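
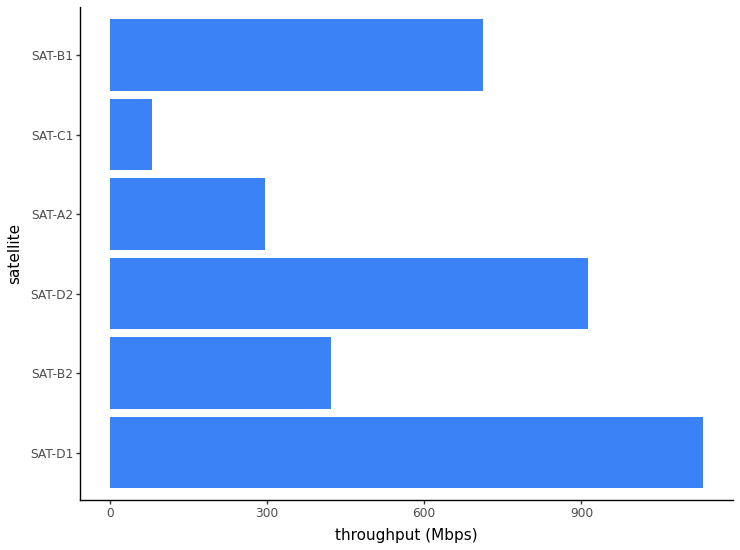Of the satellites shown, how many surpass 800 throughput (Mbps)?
2

Above 800: SAT-D1, SAT-D2.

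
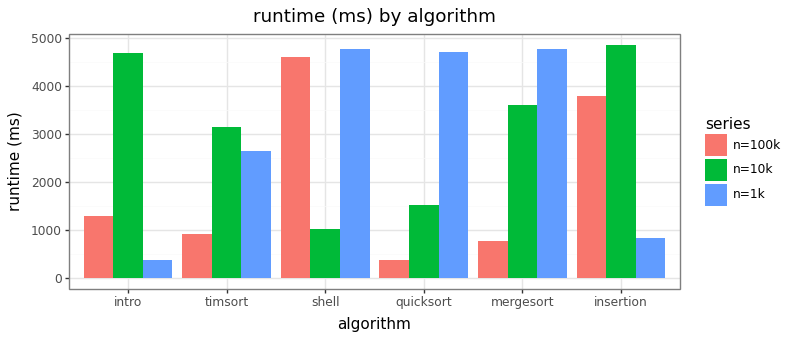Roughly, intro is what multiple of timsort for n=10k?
≈ 1.5×

intro ≈ 4500, timsort ≈ 3000; 4500/3000 ≈ 1.5.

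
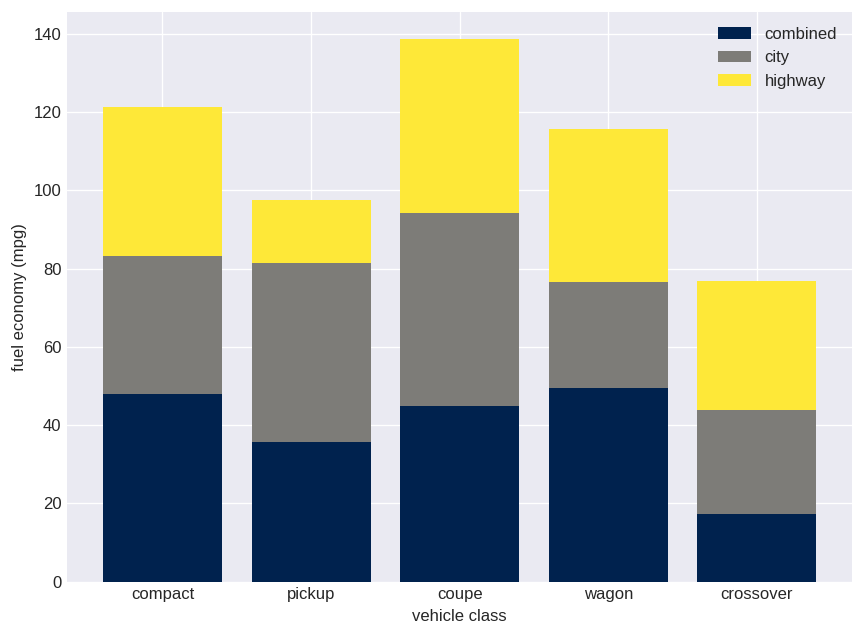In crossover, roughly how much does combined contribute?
≈ 20

combined top ≈ 20, bottom ≈ 0; segment ≈ 20.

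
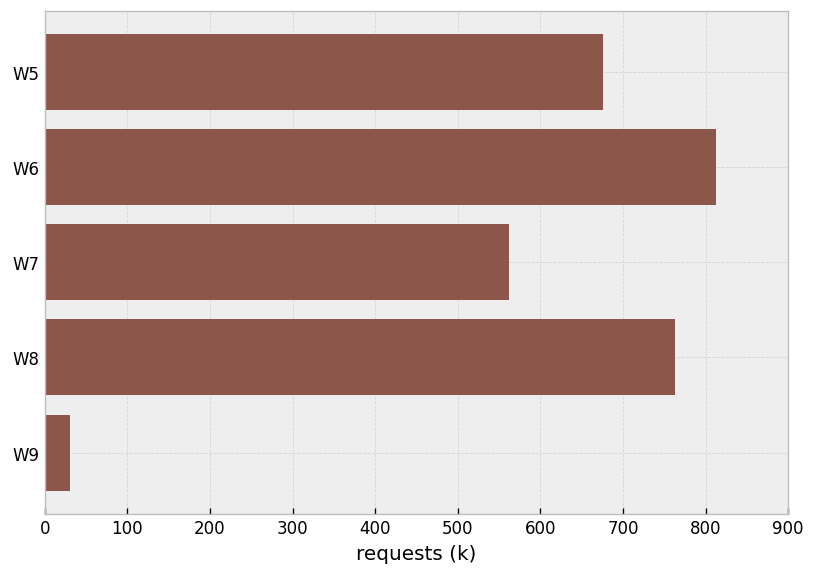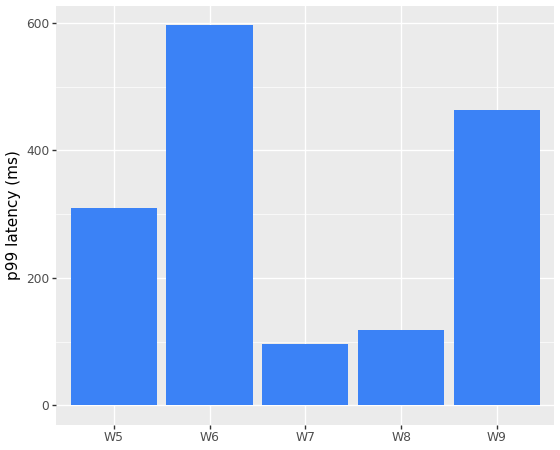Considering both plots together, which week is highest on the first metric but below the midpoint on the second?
W8

Chart 2 median p99 latency (ms) ≈ 300; below-median weeks: W7, W8. Among those, W8 has the highest requests (k) (≈ 800).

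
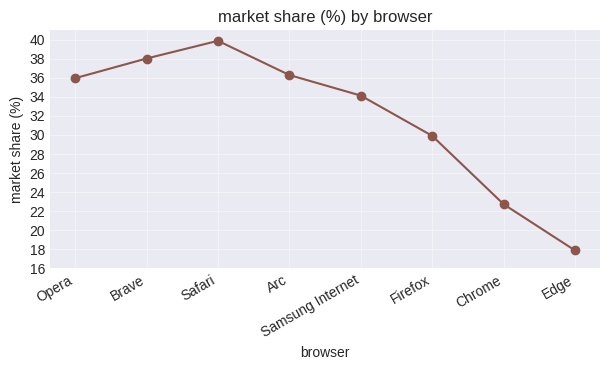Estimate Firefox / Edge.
≈ 1.67×

Firefox ≈ 30, Edge ≈ 18; 30/18 ≈ 1.67.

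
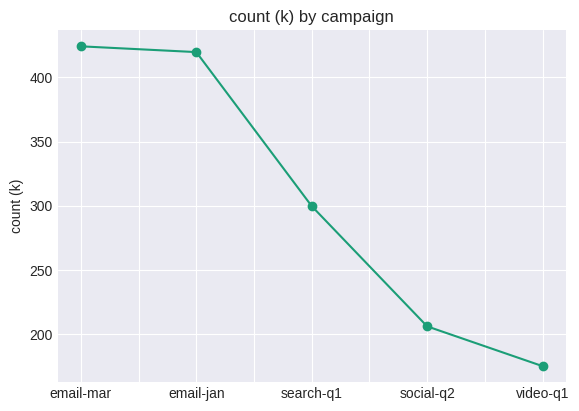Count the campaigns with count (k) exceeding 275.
3

Above 275: email-mar, email-jan, search-q1.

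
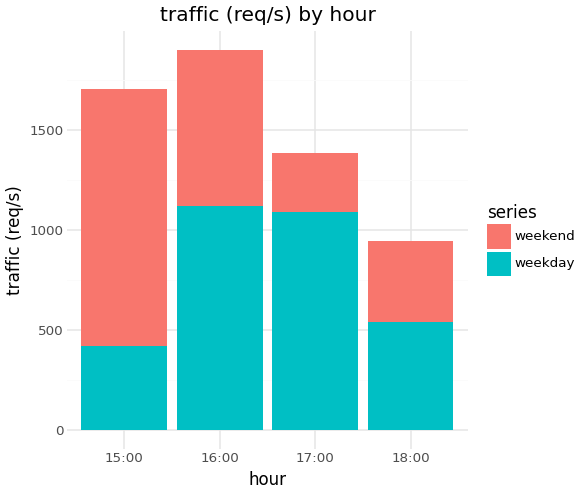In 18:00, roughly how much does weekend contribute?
weekend top ≈ 1000, bottom ≈ 600; segment ≈ 400.

≈ 400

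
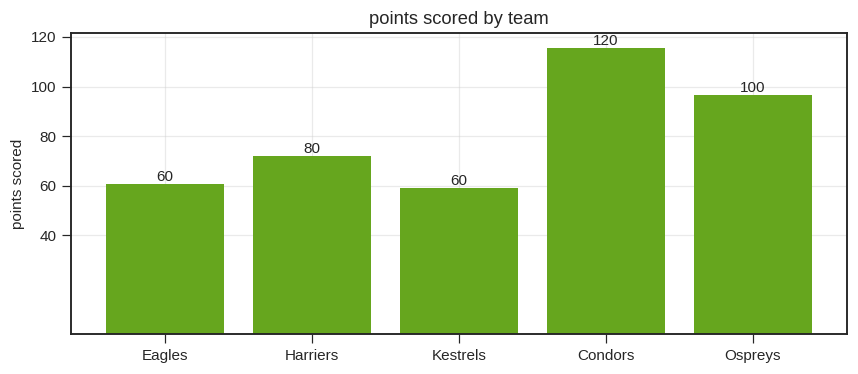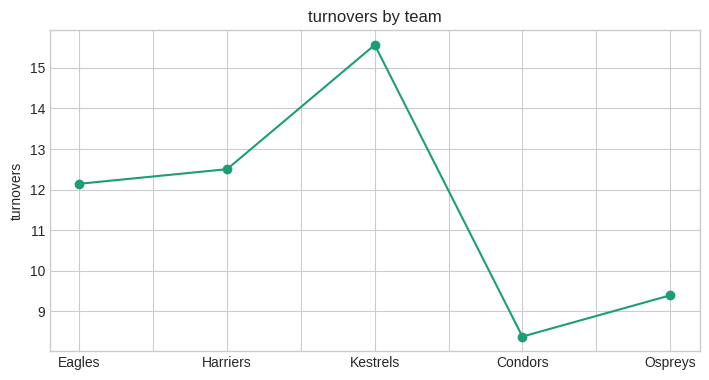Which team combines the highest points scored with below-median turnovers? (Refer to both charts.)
Chart 2 median turnovers ≈ 12; below-median teams: Condors, Ospreys. Among those, Condors has the highest points scored (≈ 120).

Condors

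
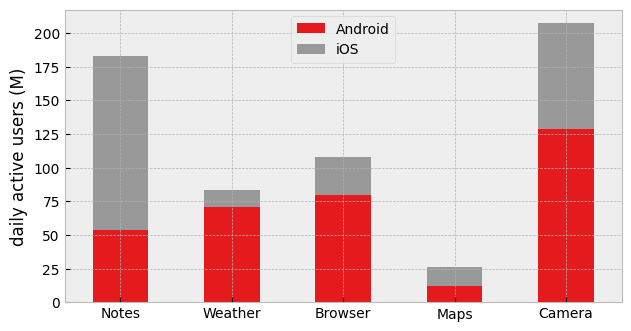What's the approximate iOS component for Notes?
≈ 120

iOS top ≈ 180, bottom ≈ 60; segment ≈ 120.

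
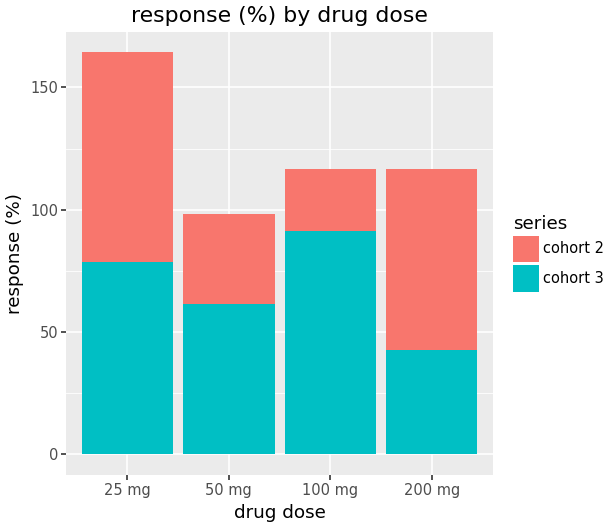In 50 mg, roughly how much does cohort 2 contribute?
≈ 40

cohort 2 top ≈ 100, bottom ≈ 60; segment ≈ 40.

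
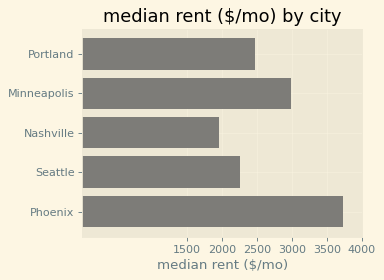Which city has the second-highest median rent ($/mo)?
Top 3: Phoenix ≈ 3500, Minneapolis ≈ 3000, Portland ≈ 2500.

Minneapolis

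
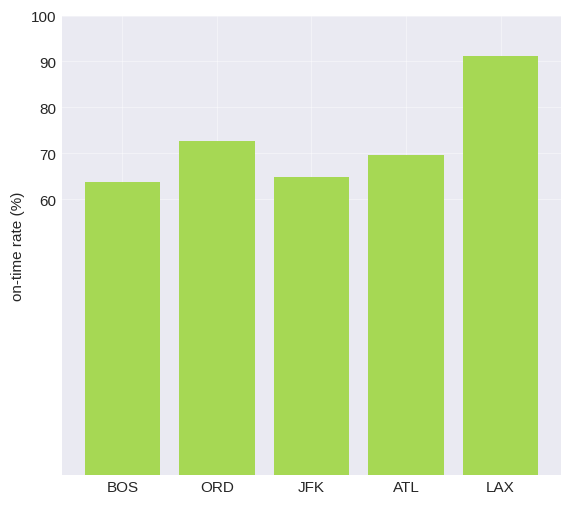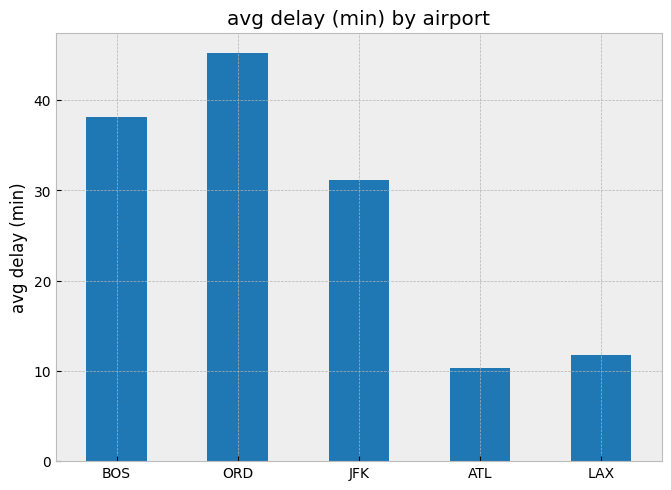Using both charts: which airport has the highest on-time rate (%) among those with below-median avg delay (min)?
Chart 2 median avg delay (min) ≈ 30; below-median airports: ATL, LAX. Among those, LAX has the highest on-time rate (%) (≈ 90).

LAX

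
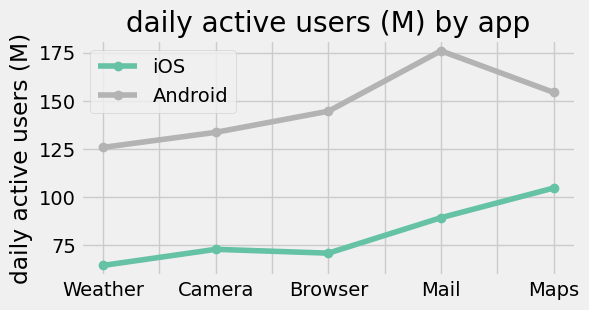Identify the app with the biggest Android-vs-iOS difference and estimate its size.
Mail: Android ≈ 180, iOS ≈ 90 → gap ≈ 90. Next-largest (Browser) is only ≈ 70.

Mail, ≈ 90 M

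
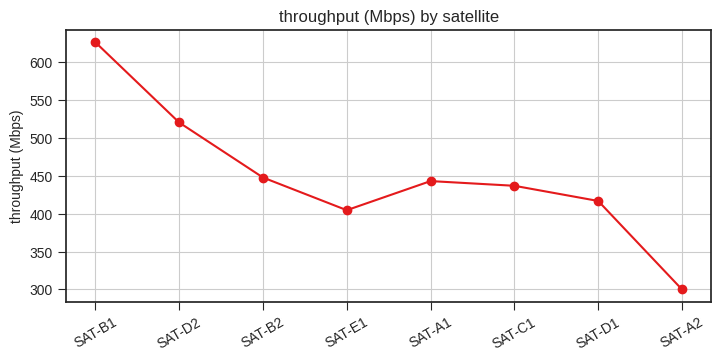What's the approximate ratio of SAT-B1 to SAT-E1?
SAT-B1 ≈ 650, SAT-E1 ≈ 400; 650/400 ≈ 1.62.

≈ 1.62×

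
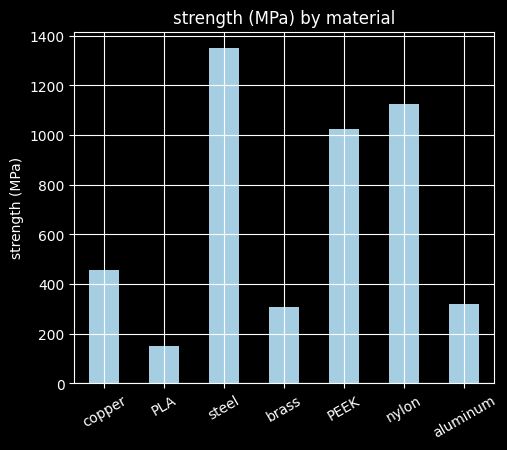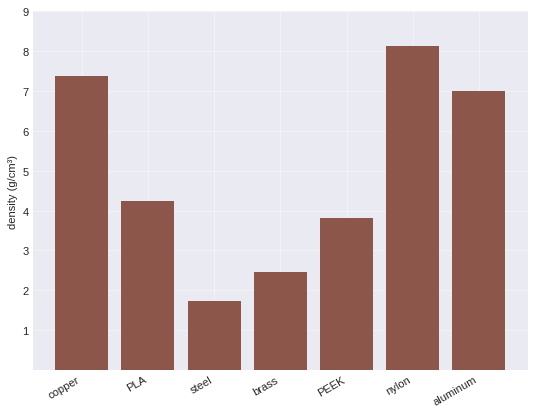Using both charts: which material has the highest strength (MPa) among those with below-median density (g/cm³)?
steel

Chart 2 median density (g/cm³) ≈ 4; below-median materials: steel, brass, PEEK. Among those, steel has the highest strength (MPa) (≈ 1400).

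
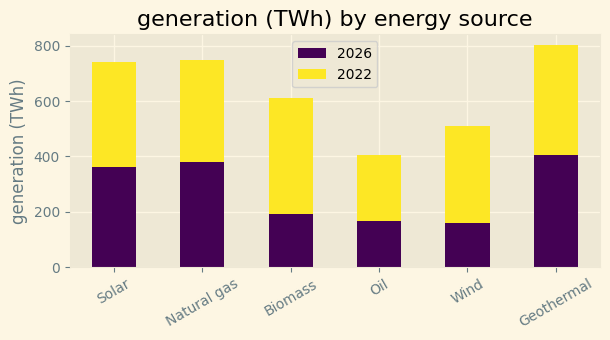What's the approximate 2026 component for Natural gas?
≈ 400

2026 top ≈ 400, bottom ≈ 0; segment ≈ 400.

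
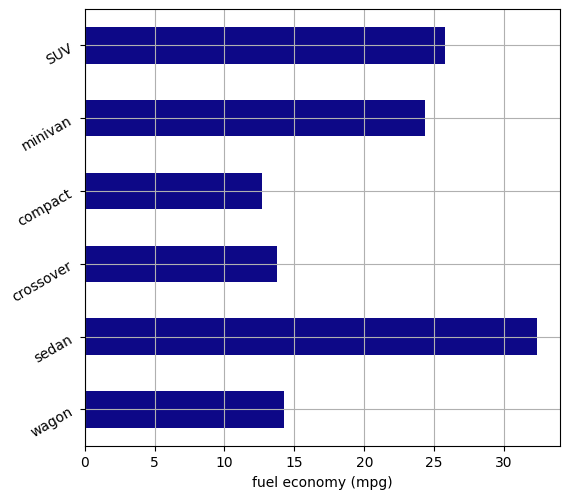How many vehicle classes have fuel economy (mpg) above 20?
Above 20: sedan, minivan, SUV.

3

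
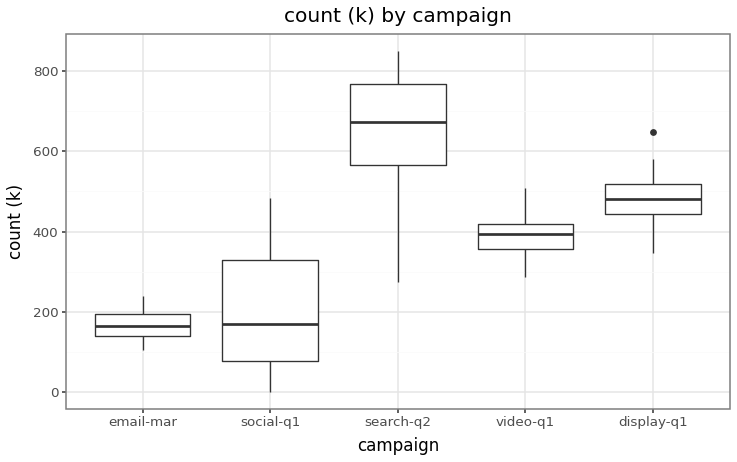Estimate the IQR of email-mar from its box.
Q3 ≈ 200, Q1 ≈ 150; IQR ≈ 50.

≈ 50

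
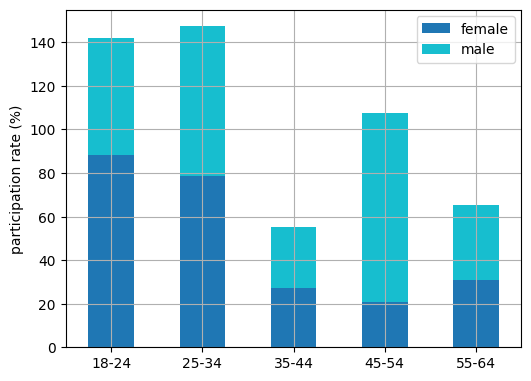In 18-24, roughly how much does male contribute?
≈ 60

male top ≈ 140, bottom ≈ 80; segment ≈ 60.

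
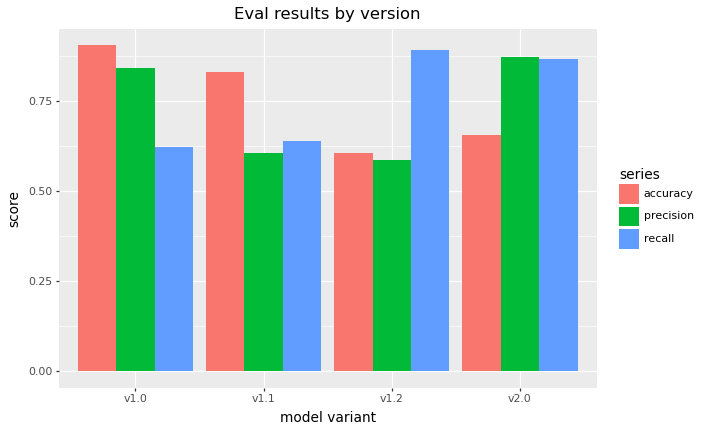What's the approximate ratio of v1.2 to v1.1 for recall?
v1.2 ≈ 0.9, v1.1 ≈ 0.6; 0.9/0.6 ≈ 1.5.

≈ 1.5×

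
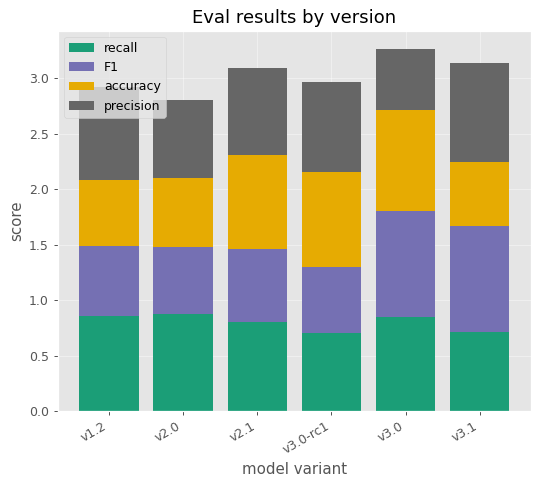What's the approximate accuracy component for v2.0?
≈ 0.5

accuracy top ≈ 2.0, bottom ≈ 1.5; segment ≈ 0.5.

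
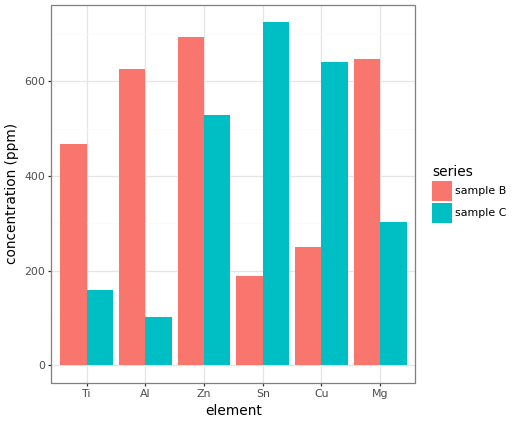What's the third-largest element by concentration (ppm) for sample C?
Zn

Top 4 for sample C: Sn ≈ 700, Cu ≈ 600, Zn ≈ 500, Mg ≈ 300.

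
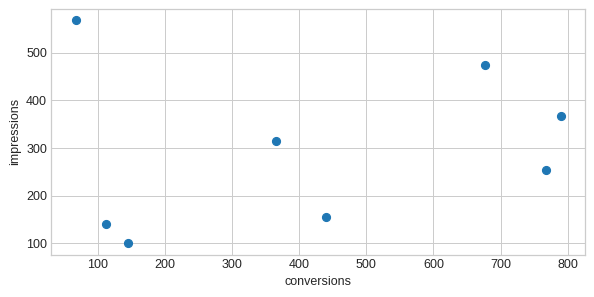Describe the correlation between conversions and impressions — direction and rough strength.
Points are roughly uncorrelated; weak (|r| ≈ 0.2).

no clear correlation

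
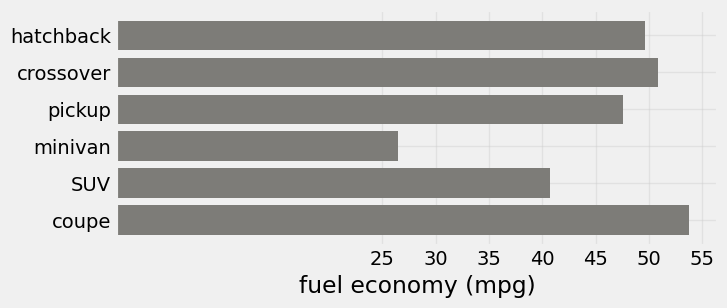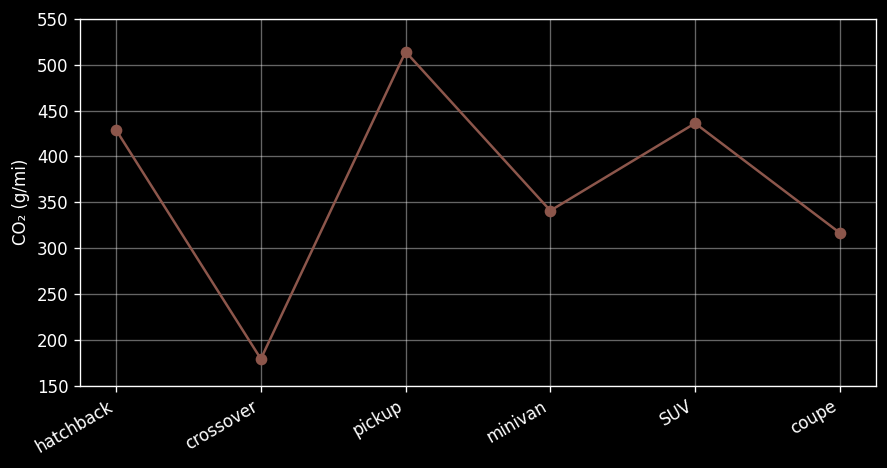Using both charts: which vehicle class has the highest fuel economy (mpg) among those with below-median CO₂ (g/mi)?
Chart 2 median CO₂ (g/mi) ≈ 400; below-median vehicle classes: crossover, minivan, coupe. Among those, coupe has the highest fuel economy (mpg) (≈ 55).

coupe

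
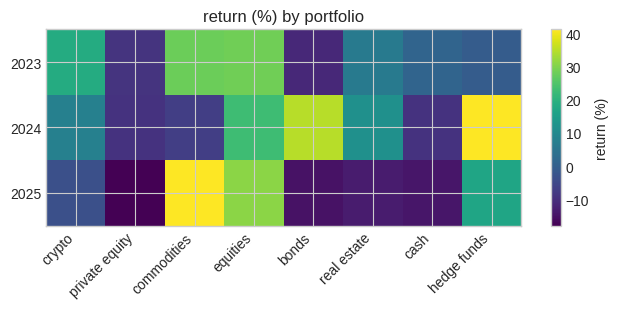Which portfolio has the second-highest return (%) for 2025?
Top 3 for 2025: commodities ≈ 40, equities ≈ 30, hedge funds ≈ 15.

equities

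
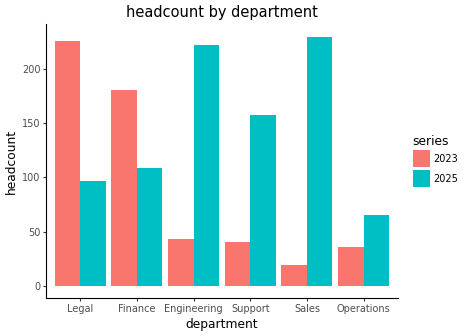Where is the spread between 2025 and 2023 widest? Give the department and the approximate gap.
Sales, ≈ 220

Sales: 2025 ≈ 240, 2023 ≈ 20 → gap ≈ 220. Next-largest (Engineering) is only ≈ 180.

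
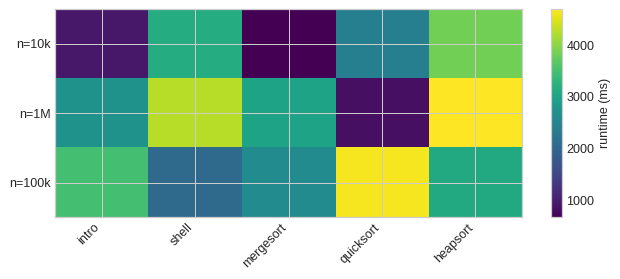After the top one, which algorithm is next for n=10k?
Top 3 for n=10k: heapsort ≈ 4000, shell ≈ 3000, quicksort ≈ 2500.

shell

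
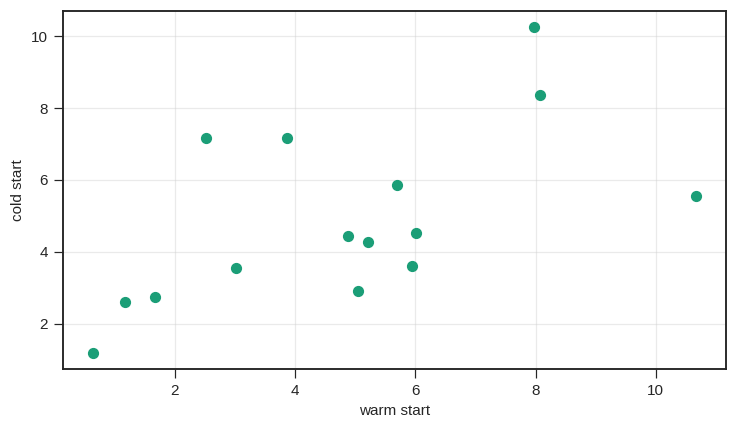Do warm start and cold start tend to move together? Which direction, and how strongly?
Points are positively correlated; moderate (|r| ≈ 0.6).

positive, moderate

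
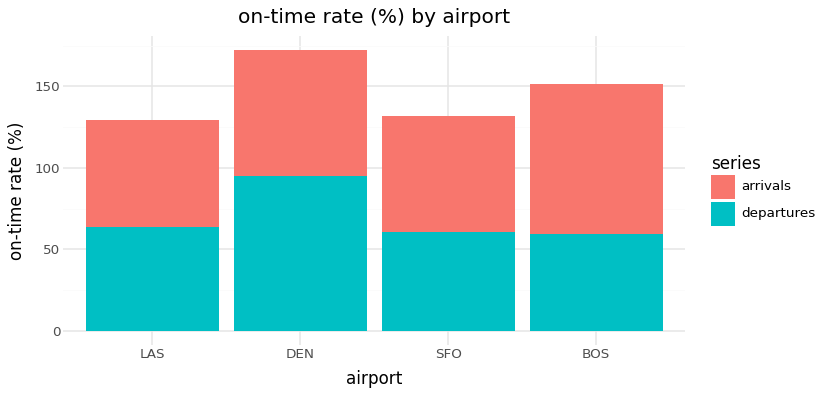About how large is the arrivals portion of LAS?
arrivals top ≈ 120, bottom ≈ 60; segment ≈ 60.

≈ 60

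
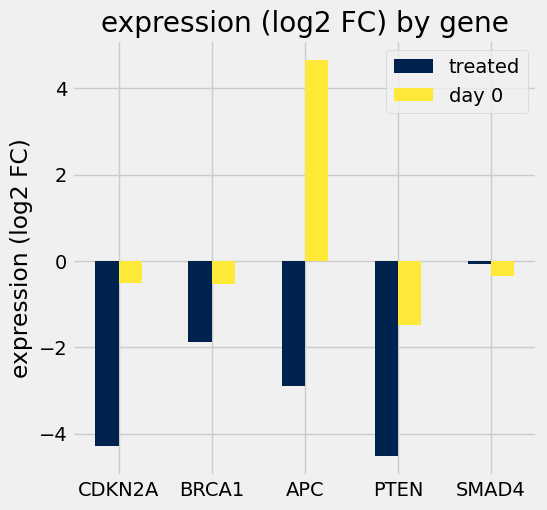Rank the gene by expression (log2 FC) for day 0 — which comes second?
Top 3 for day 0: APC ≈ 5, SMAD4 ≈ 0, CDKN2A ≈ -1.

SMAD4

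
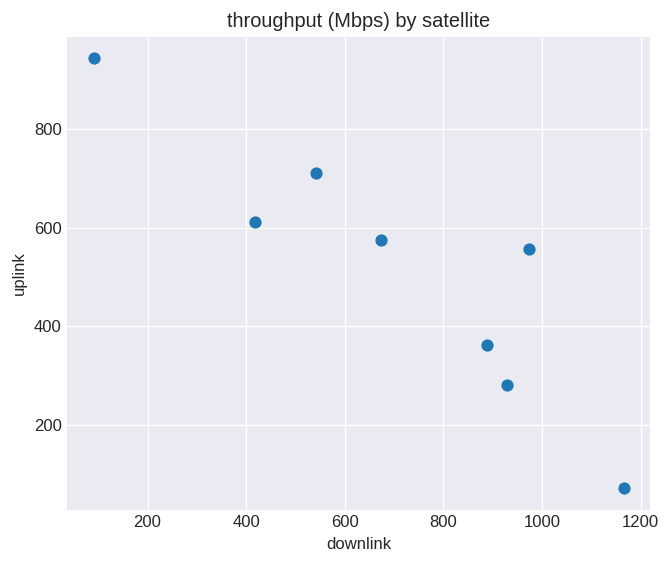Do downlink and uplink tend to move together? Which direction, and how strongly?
Points are negatively correlated; strong (|r| ≈ 0.9).

negative, strong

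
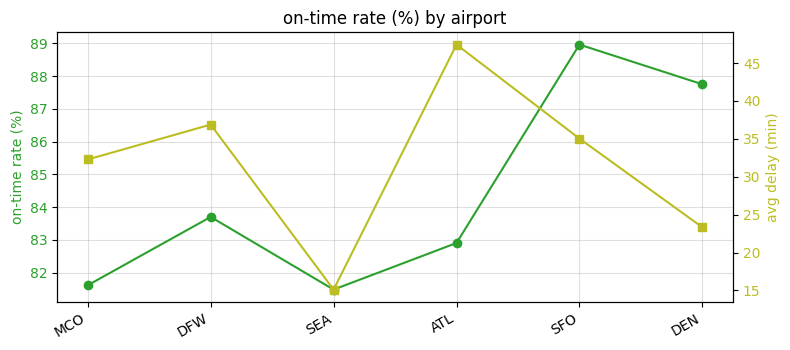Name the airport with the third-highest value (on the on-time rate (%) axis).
Top 4 (on the on-time rate (%) axis): SFO ≈ 89, DEN ≈ 88, DFW ≈ 84, ATL ≈ 83.

DFW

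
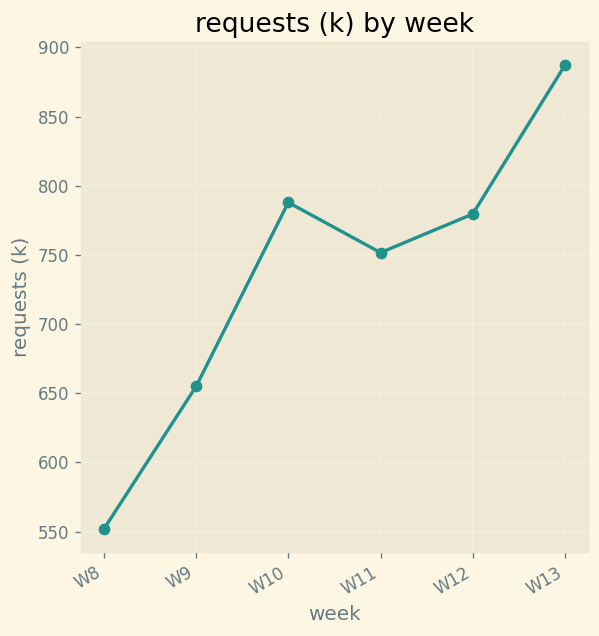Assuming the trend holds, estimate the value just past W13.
Last three: 750, 800, 900 → slope ≈ 75/step → next ≈ 975.

≈ 975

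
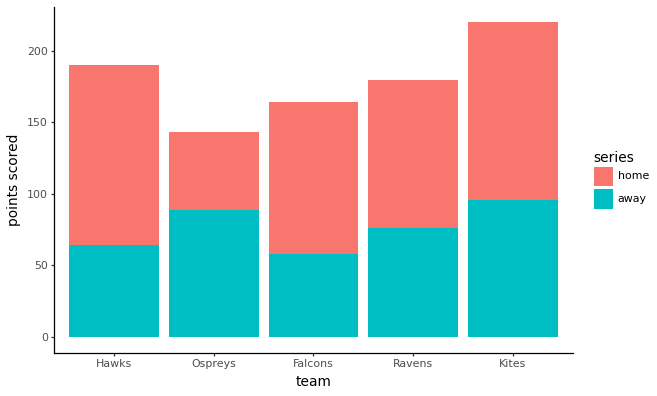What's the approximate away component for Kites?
away top ≈ 100, bottom ≈ 0; segment ≈ 100.

≈ 100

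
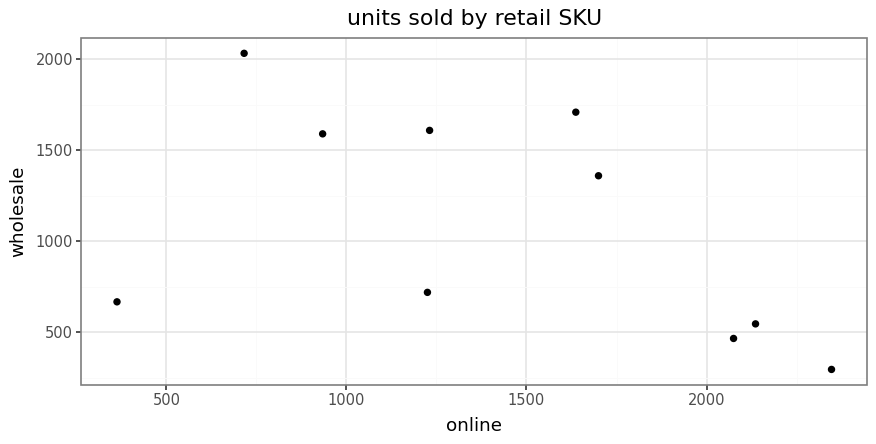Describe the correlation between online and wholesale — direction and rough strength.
Points are negatively correlated; moderate (|r| ≈ 0.5).

negative, moderate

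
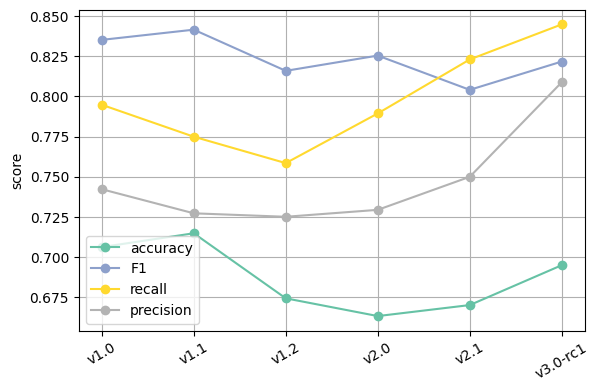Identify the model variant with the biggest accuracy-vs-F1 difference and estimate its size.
v2.0: accuracy ≈ 0.66, F1 ≈ 0.82 → gap ≈ 0.16. Next-largest (v1.2) is only ≈ 0.14.

v2.0, ≈ 0.16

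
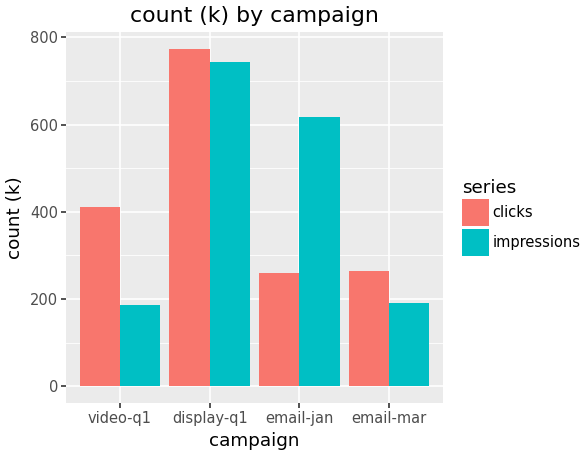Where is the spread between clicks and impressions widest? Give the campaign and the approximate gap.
email-jan, ≈ 300 k

email-jan: clicks ≈ 300, impressions ≈ 600 → gap ≈ 300. Next-largest (video-q1) is only ≈ 200.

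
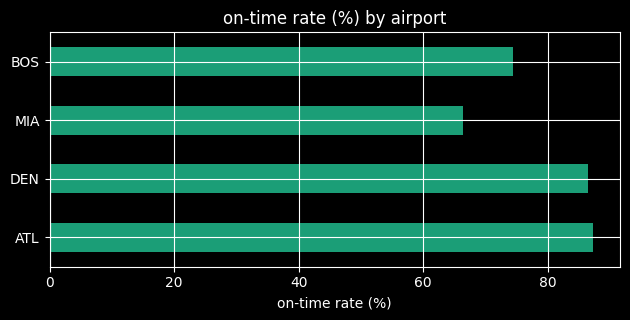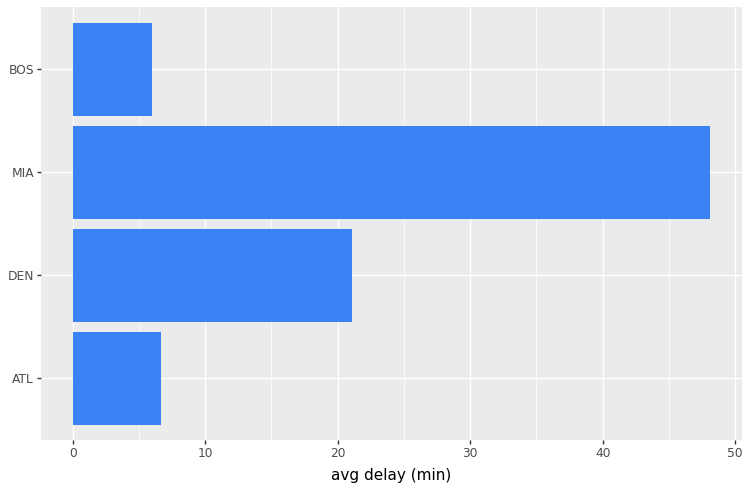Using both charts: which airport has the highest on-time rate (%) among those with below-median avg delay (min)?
ATL

Chart 2 median avg delay (min) ≈ 15; below-median airports: ATL, BOS. Among those, ATL has the highest on-time rate (%) (≈ 90).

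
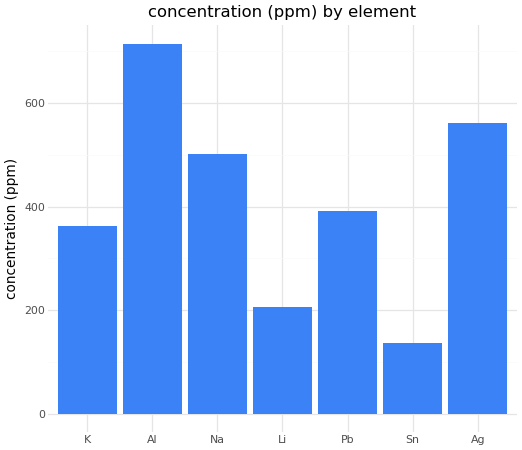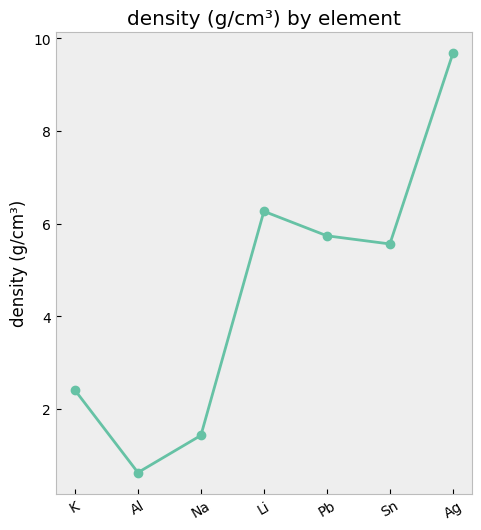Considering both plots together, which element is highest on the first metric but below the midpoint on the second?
Al

Chart 2 median density (g/cm³) ≈ 6; below-median elements: K, Al, Na. Among those, Al has the highest concentration (ppm) (≈ 700).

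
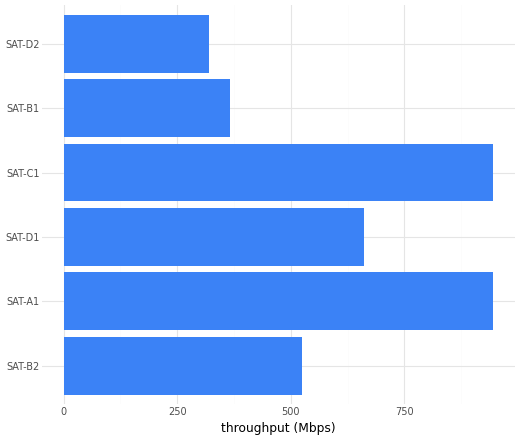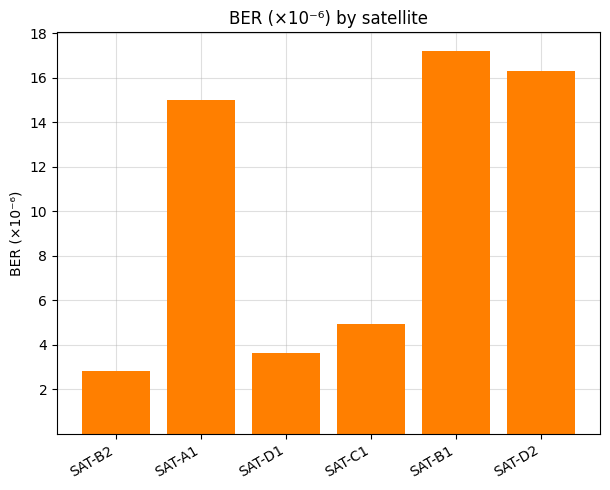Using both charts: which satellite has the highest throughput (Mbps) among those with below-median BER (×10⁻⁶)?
SAT-C1

Chart 2 median BER (×10⁻⁶) ≈ 10; below-median satellites: SAT-B2, SAT-D1, SAT-C1. Among those, SAT-C1 has the highest throughput (Mbps) (≈ 900).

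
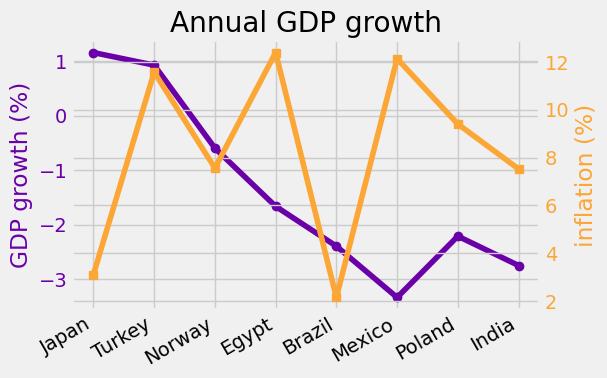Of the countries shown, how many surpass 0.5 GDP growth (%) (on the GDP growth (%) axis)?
2

Above 0.5: Japan, Turkey.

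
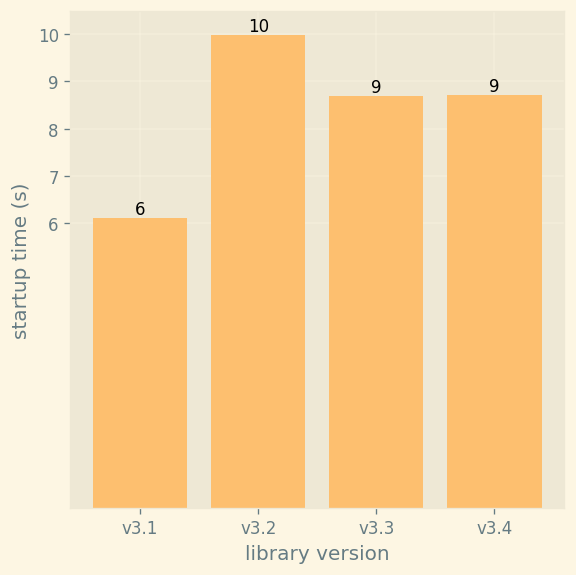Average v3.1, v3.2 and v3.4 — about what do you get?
(6 + 10 + 9) / 3 ≈ 8.

≈ 8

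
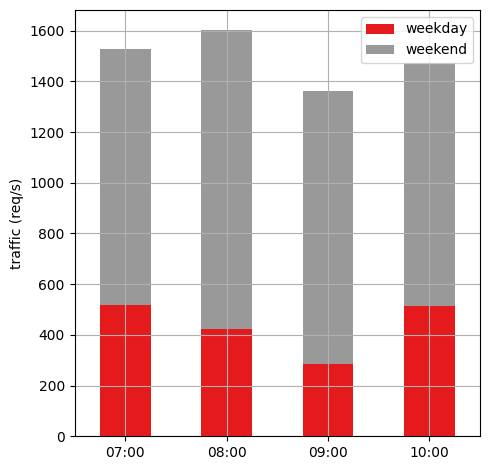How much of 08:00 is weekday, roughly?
weekday top ≈ 400, bottom ≈ 0; segment ≈ 400.

≈ 400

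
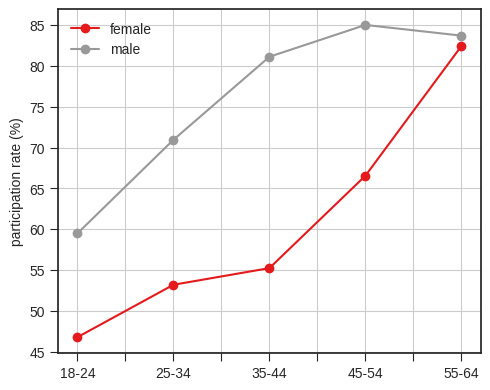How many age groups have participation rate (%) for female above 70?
Above 70: 55-64.

1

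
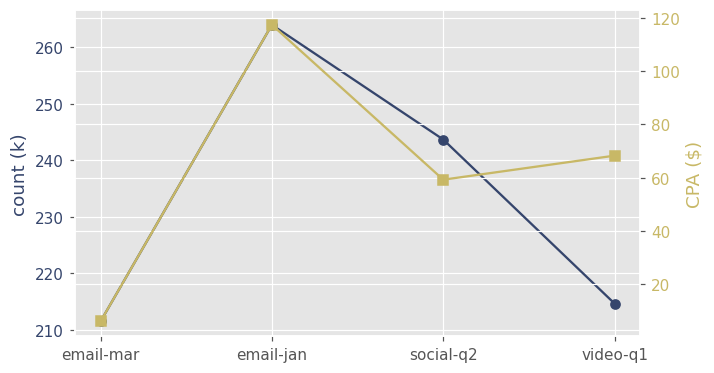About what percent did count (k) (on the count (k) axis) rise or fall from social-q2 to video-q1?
social-q2 ≈ 245, video-q1 ≈ 215; (215 − 245) / 245 ≈ -12.2%.

≈ -12.2%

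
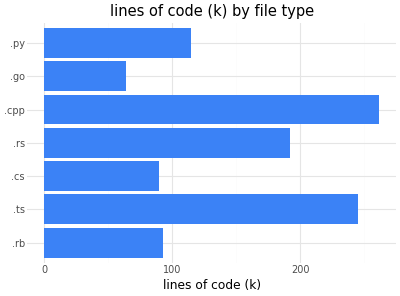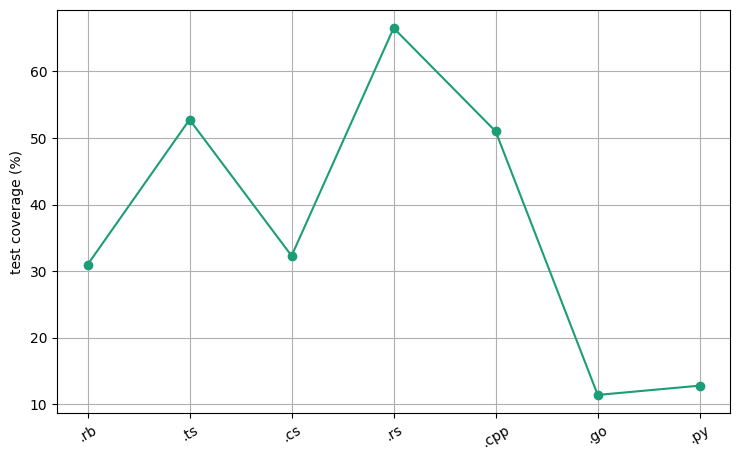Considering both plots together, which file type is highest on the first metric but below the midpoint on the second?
.py

Chart 2 median test coverage (%) ≈ 30; below-median file types: .rb, .go, .py. Among those, .py has the highest lines of code (k) (≈ 125).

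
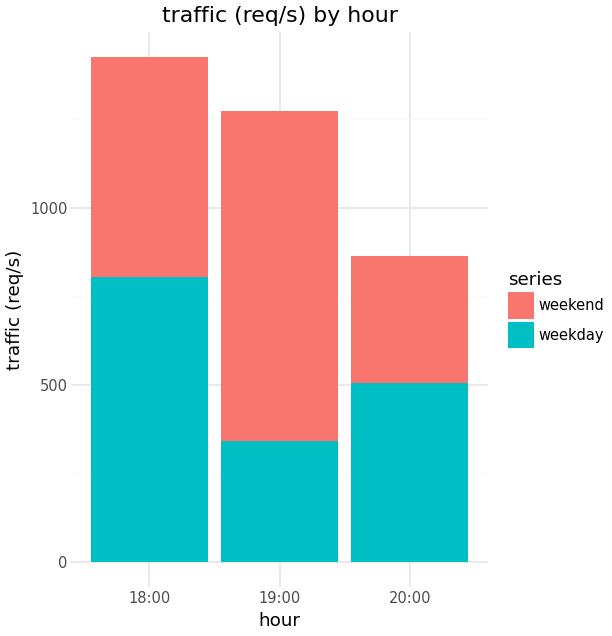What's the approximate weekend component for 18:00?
weekend top ≈ 1400, bottom ≈ 800; segment ≈ 600.

≈ 600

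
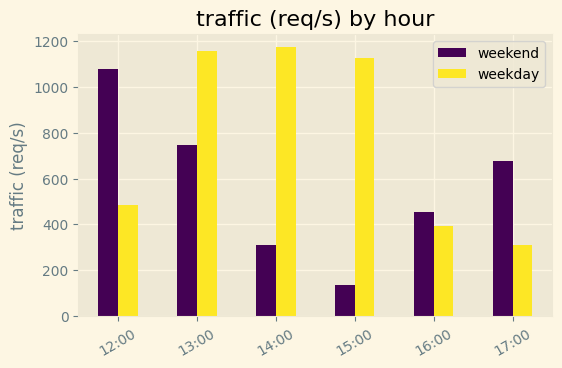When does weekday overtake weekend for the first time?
12:00: weekday ≈ 500 vs weekend ≈ 1100 (not yet); 13:00: weekday ≈ 1200 vs weekend ≈ 700 (first crossover).

13:00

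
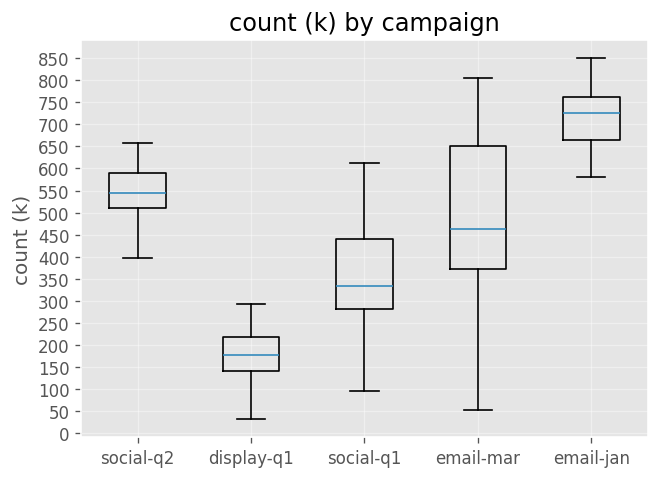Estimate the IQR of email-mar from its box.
≈ 300

Q3 ≈ 650, Q1 ≈ 350; IQR ≈ 300.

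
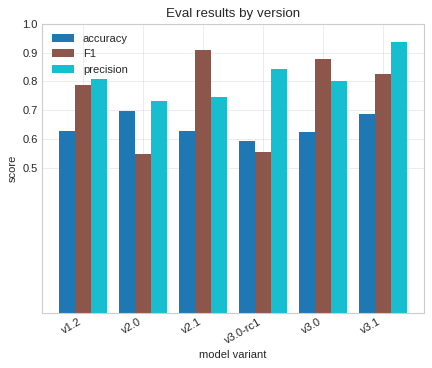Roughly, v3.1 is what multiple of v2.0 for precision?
≈ 1.29×

v3.1 ≈ 0.9, v2.0 ≈ 0.7; 0.9/0.7 ≈ 1.29.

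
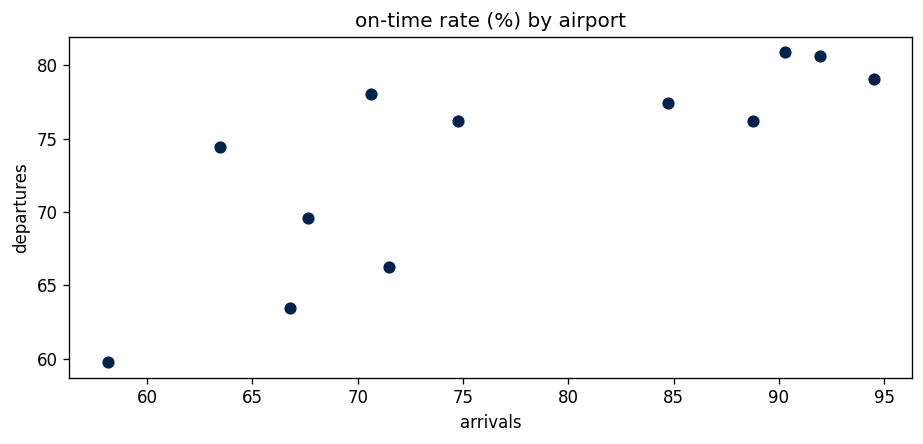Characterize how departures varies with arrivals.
Points are positively correlated; strong (|r| ≈ 0.8).

positive, strong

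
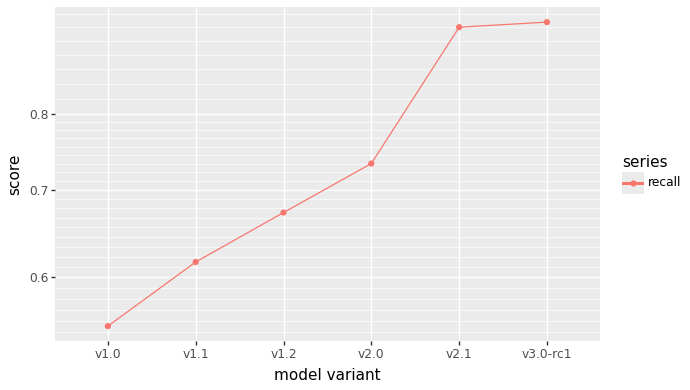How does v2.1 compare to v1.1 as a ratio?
≈ 1.58×

v2.1 ≈ 0.95, v1.1 ≈ 0.60; 0.95/0.60 ≈ 1.58.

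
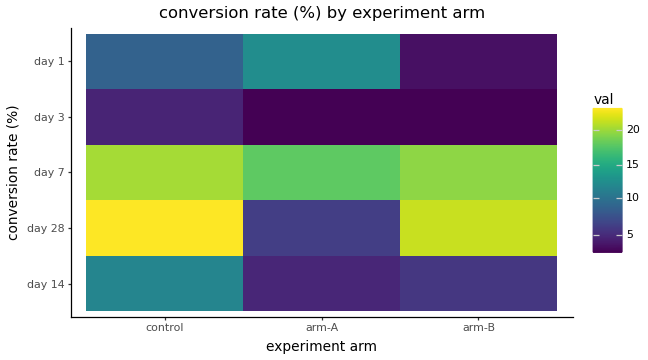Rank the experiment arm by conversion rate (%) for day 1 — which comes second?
control

Top 3 for day 1: arm-A ≈ 12, control ≈ 8, arm-B ≈ 4.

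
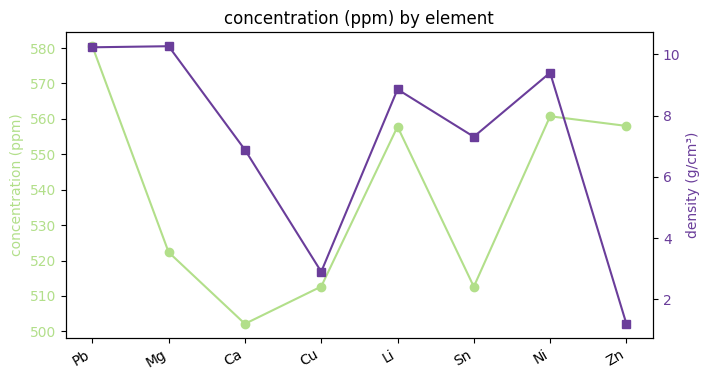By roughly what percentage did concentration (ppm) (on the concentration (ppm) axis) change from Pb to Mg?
≈ -10.3%

Pb ≈ 580, Mg ≈ 520; (520 − 580) / 580 ≈ -10.3%.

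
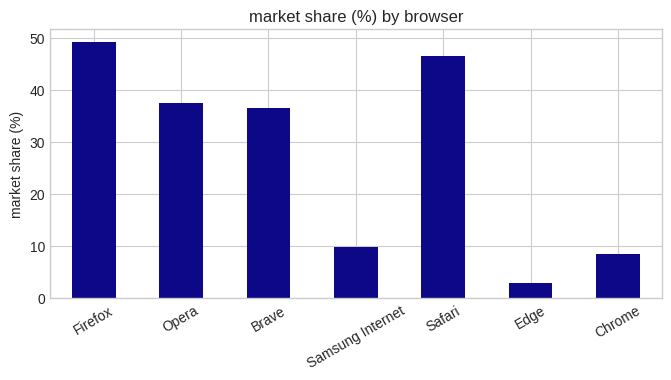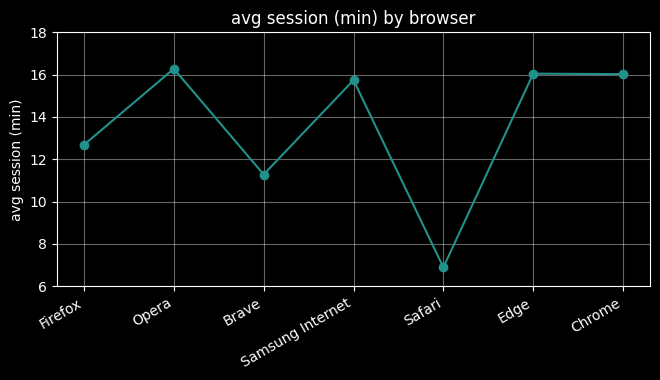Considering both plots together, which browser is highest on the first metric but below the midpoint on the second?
Chart 2 median avg session (min) ≈ 16; below-median browsers: Firefox, Brave, Safari. Among those, Firefox has the highest market share (%) (≈ 50).

Firefox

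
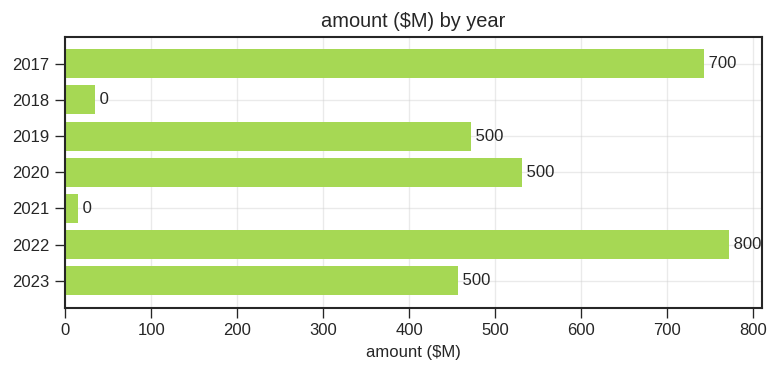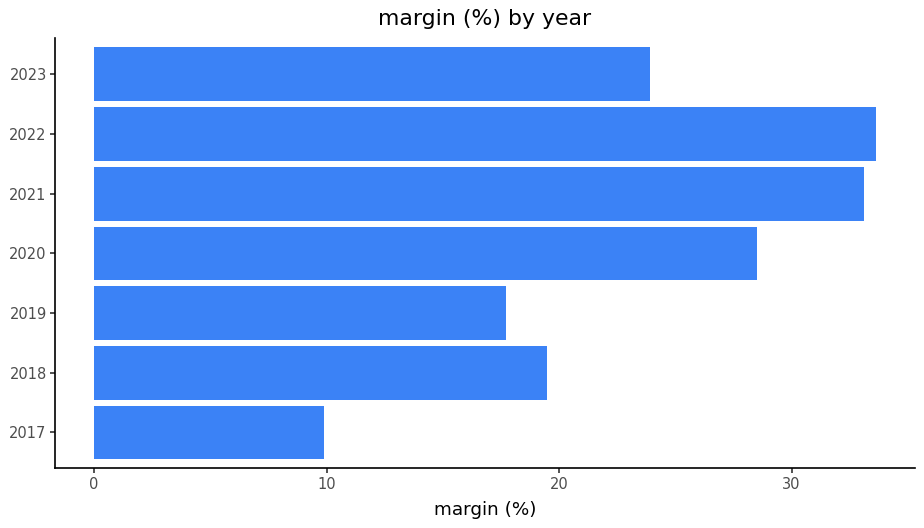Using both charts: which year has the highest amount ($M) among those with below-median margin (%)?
2017

Chart 2 median margin (%) ≈ 25; below-median years: 2017, 2018, 2019. Among those, 2017 has the highest amount ($M) (≈ 700).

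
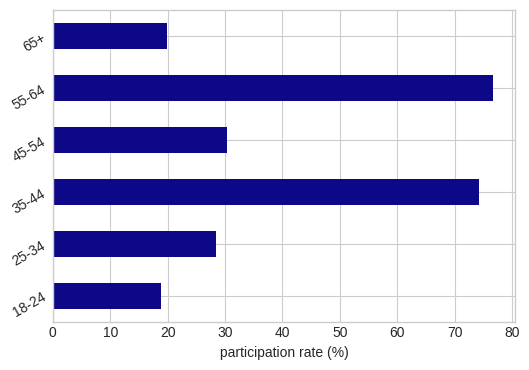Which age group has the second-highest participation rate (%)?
Top 3: 55-64 ≈ 80, 35-44 ≈ 70, 45-54 ≈ 30.

35-44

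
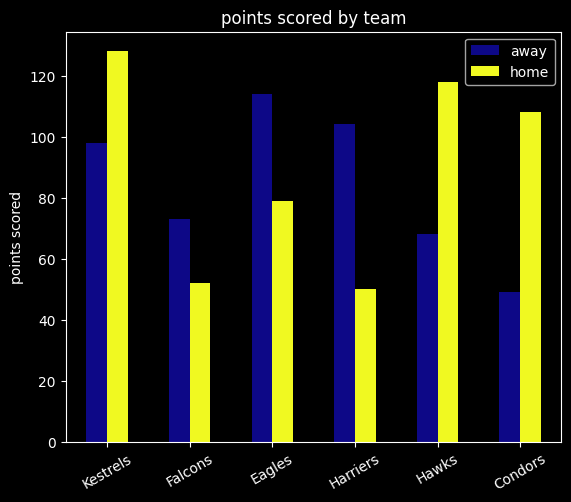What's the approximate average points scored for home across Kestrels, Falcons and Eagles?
(120 + 60 + 80) / 3 ≈ 87.

≈ 87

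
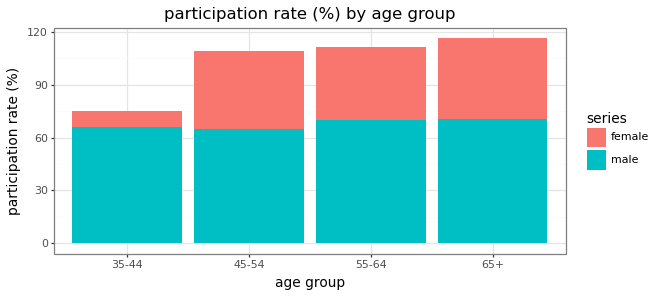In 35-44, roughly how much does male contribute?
≈ 70

male top ≈ 70, bottom ≈ 0; segment ≈ 70.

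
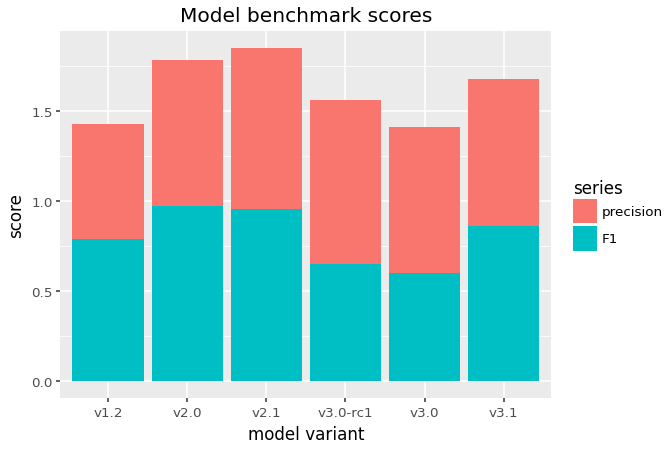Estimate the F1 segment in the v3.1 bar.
≈ 0.8

F1 top ≈ 0.8, bottom ≈ 0.0; segment ≈ 0.8.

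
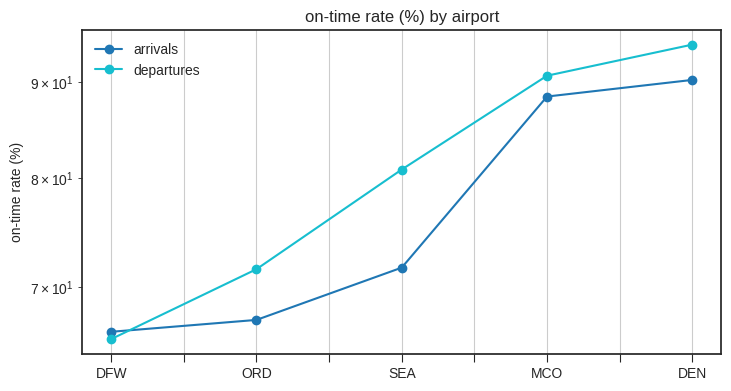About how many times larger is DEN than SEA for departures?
≈ 1.19×

DEN ≈ 95, SEA ≈ 80; 95/80 ≈ 1.19.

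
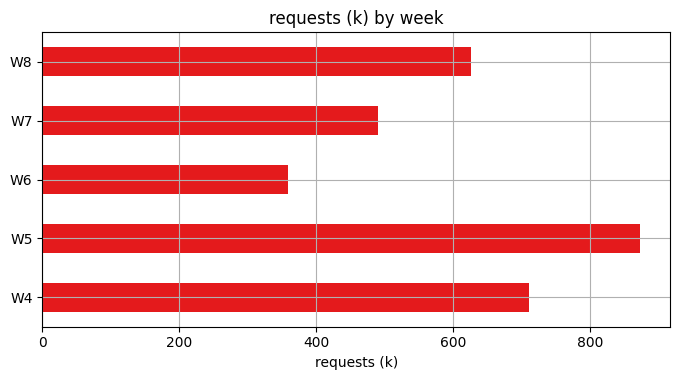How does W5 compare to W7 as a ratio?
W5 ≈ 900, W7 ≈ 500; 900/500 ≈ 1.8.

≈ 1.8×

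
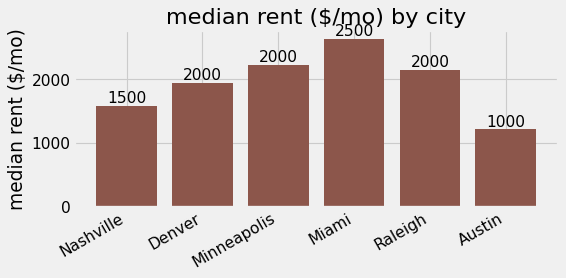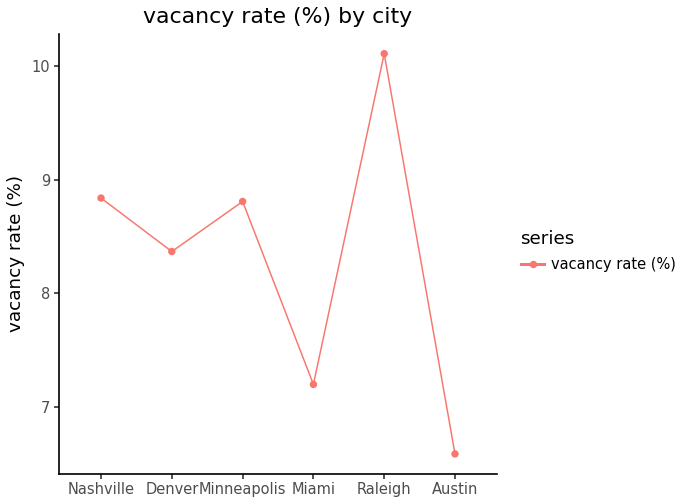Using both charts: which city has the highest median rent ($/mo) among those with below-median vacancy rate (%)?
Chart 2 median vacancy rate (%) ≈ 9; below-median cities: Denver, Miami, Austin. Among those, Miami has the highest median rent ($/mo) (≈ 2500).

Miami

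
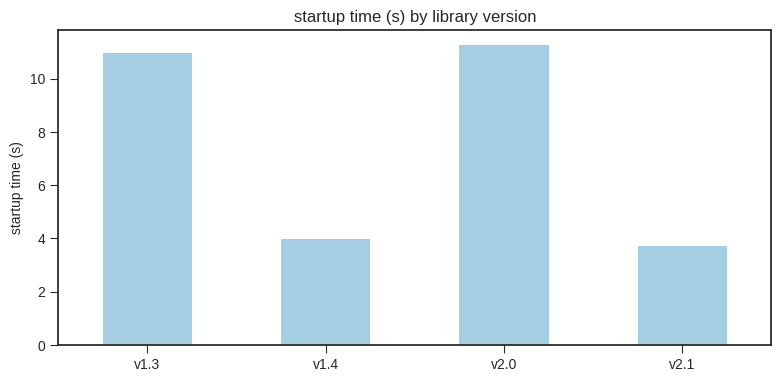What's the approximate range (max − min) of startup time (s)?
Max v2.0 ≈ 11, min v2.1 ≈ 4; range ≈ 7.

≈ 7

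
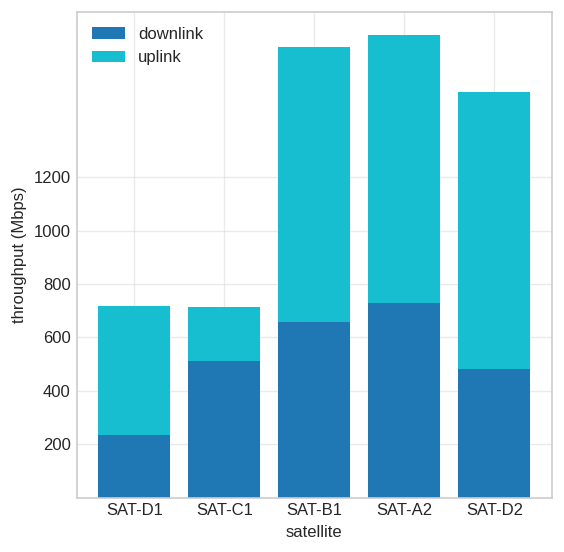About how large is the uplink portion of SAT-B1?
≈ 1000

uplink top ≈ 1600, bottom ≈ 600; segment ≈ 1000.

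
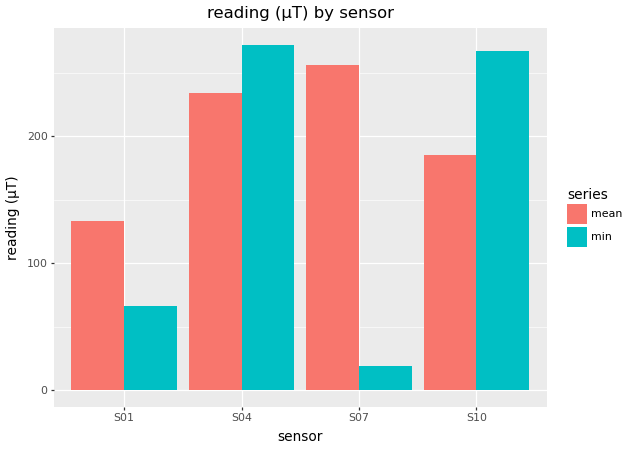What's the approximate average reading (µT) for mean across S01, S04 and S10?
≈ 175

(125 + 225 + 175) / 3 ≈ 175.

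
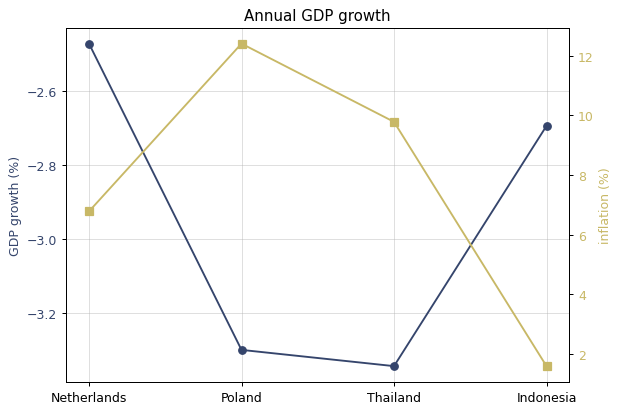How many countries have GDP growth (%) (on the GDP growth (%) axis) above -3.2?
Above -3.2: Netherlands, Indonesia.

2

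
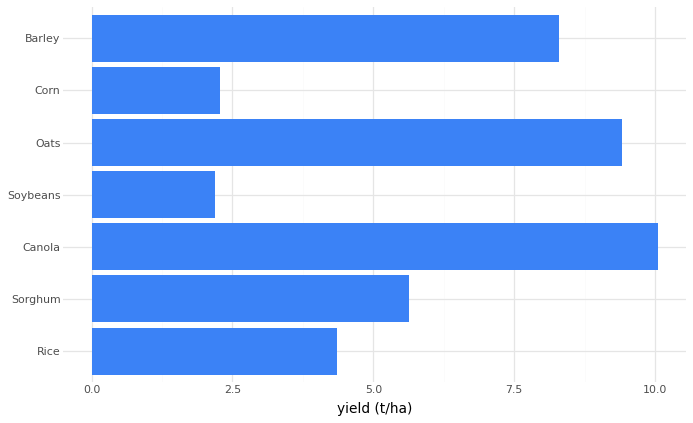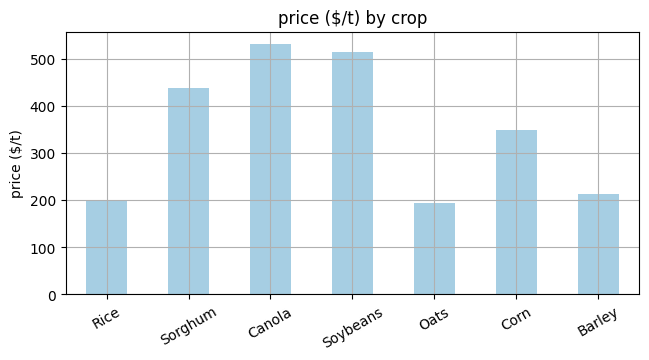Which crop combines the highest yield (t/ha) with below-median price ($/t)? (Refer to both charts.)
Chart 2 median price ($/t) ≈ 350; below-median crops: Rice, Oats, Barley. Among those, Oats has the highest yield (t/ha) (≈ 9).

Oats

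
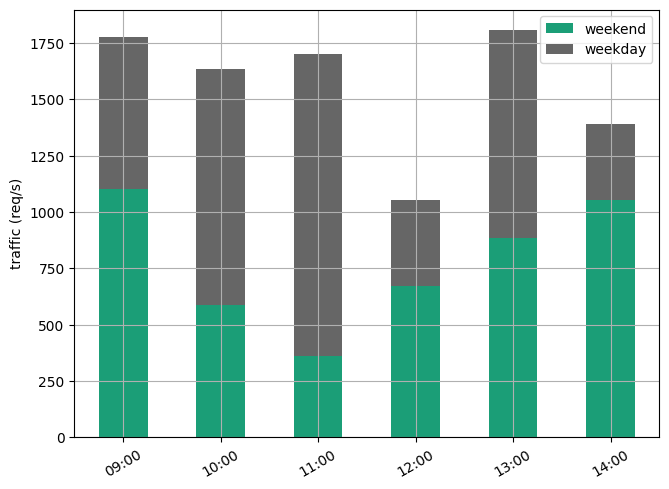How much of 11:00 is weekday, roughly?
≈ 1400

weekday top ≈ 1800, bottom ≈ 400; segment ≈ 1400.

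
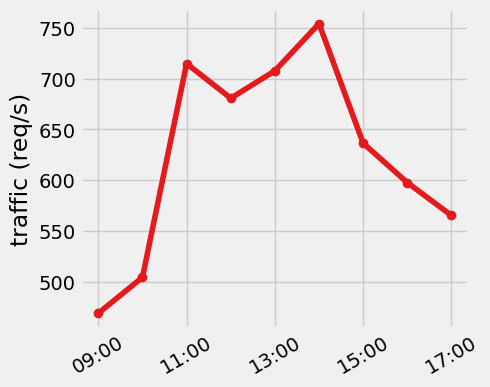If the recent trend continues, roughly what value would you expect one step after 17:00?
≈ 550

Last three: 625, 600, 575 → slope ≈ -25/step → next ≈ 550.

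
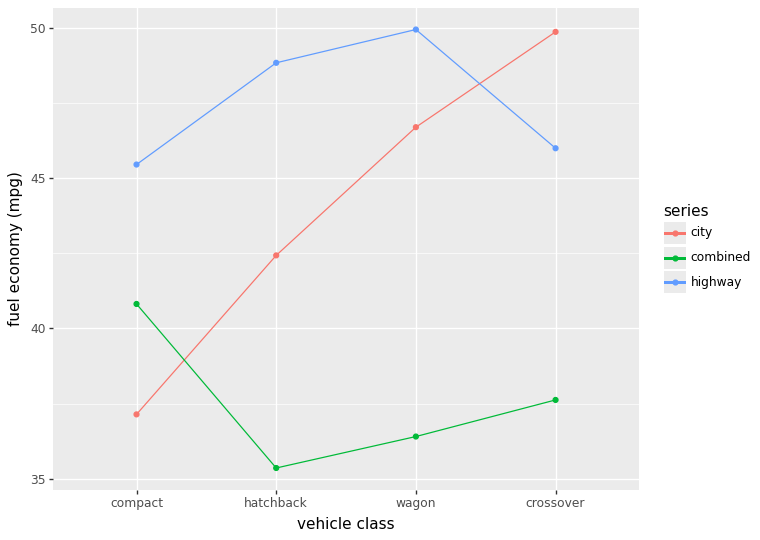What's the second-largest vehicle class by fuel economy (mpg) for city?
Top 3 for city: crossover ≈ 50, wagon ≈ 46, hatchback ≈ 42.

wagon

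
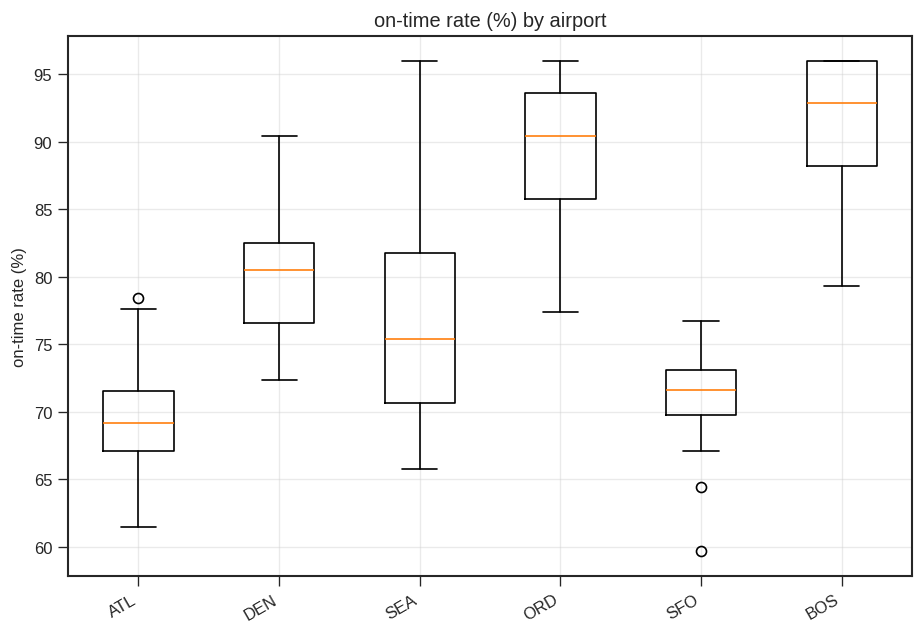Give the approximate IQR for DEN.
Q3 ≈ 82, Q1 ≈ 76; IQR ≈ 6.

≈ 6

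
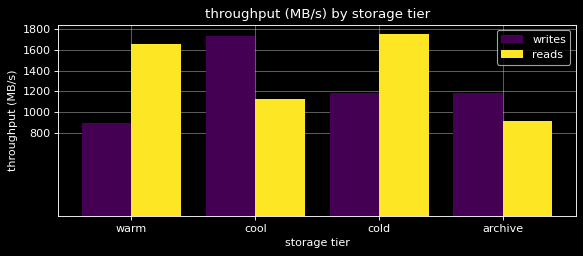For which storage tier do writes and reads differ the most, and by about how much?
warm, ≈ 800 MB/s

warm: writes ≈ 800, reads ≈ 1600 → gap ≈ 800. Next-largest (cool) is only ≈ 600.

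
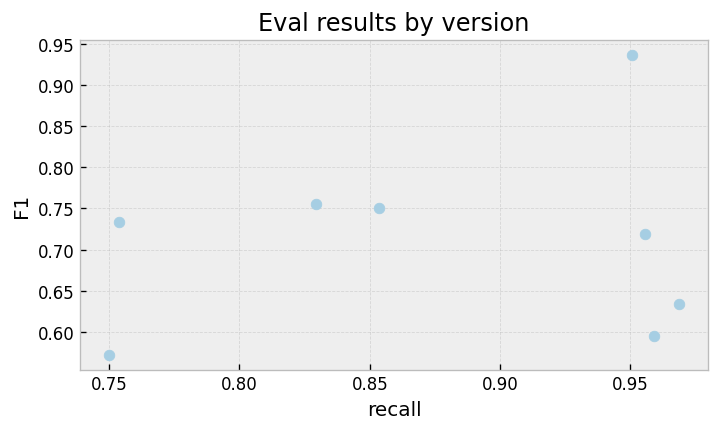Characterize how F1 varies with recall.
Points are roughly uncorrelated; weak (|r| ≈ 0.2).

no clear correlation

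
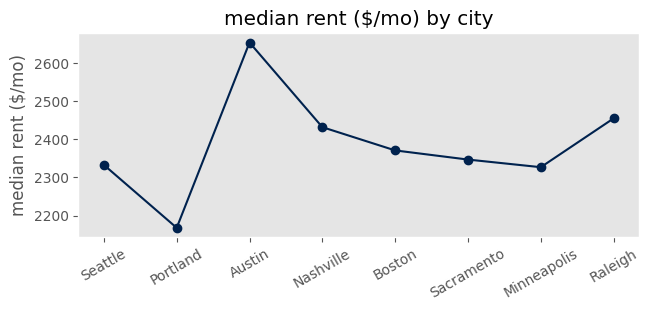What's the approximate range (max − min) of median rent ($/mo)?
≈ 500

Max Austin ≈ 2650, min Portland ≈ 2150; range ≈ 500.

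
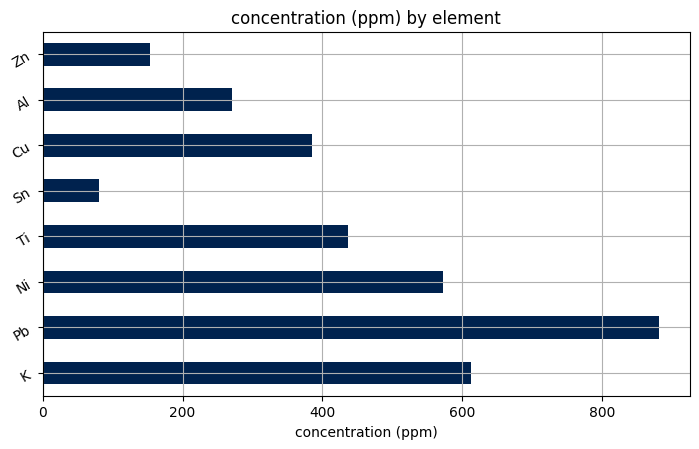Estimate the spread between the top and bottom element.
≈ 800

Max Pb ≈ 900, min Sn ≈ 100; range ≈ 800.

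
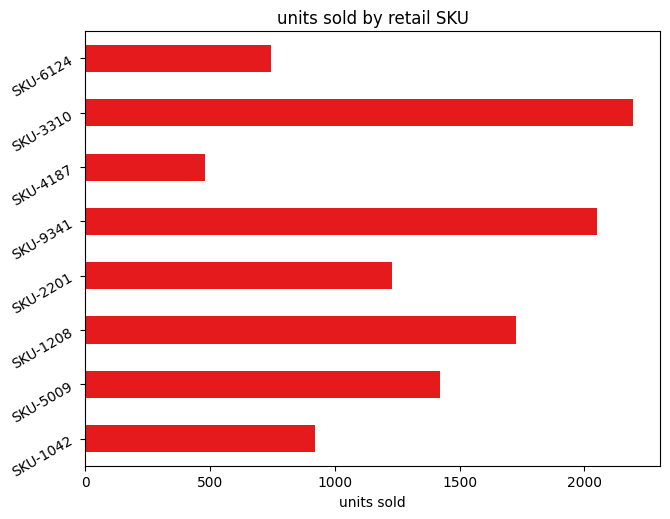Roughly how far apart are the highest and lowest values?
≈ 1800

Max SKU-3310 ≈ 2200, min SKU-4187 ≈ 400; range ≈ 1800.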